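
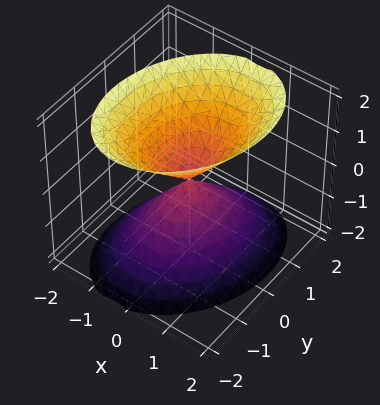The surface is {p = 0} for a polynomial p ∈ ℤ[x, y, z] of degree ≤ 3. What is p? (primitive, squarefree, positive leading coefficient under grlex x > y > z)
3*x^2 - x*y + 2*y^2 - 2*z^2

First, there are 2 components.
Then, degree: a generic line meets the surface in up to 2 points, so deg p = 2.
Then, observable constraints: one y-axis crossing is at y = 0; one z-axis crossing is at z = 0; one x-axis crossing is at x = 0.
Finally, together with the visible shape, these determine p as stated.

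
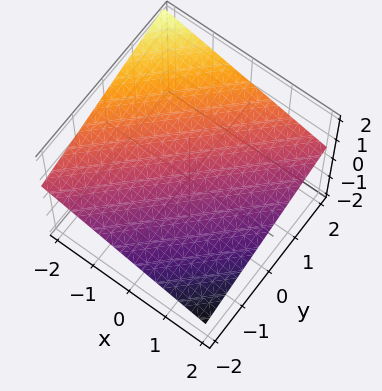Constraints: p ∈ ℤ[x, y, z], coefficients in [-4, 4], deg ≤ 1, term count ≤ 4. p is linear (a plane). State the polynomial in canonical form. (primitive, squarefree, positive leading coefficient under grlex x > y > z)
x - y + 3*z - 2

(a) The degree is 1 — the surface is flat (a plane).
(b) From the axis intercepts and sections: one y-axis crossing is at y = -2; it meets the x-axis at x = 2 (among the integer gridlines).
(c) The integer polynomial consistent with all of this is the stated p.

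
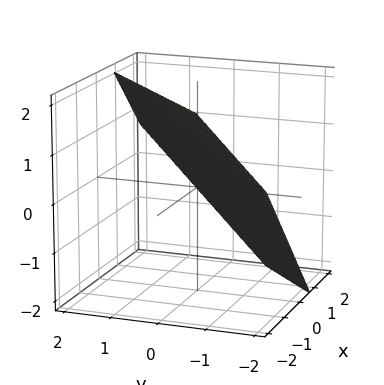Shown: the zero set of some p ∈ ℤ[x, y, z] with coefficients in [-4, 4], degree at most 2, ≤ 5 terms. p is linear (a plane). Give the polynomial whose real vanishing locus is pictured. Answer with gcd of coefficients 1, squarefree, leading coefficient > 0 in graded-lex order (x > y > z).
3*x - 3*y + 3*z - 2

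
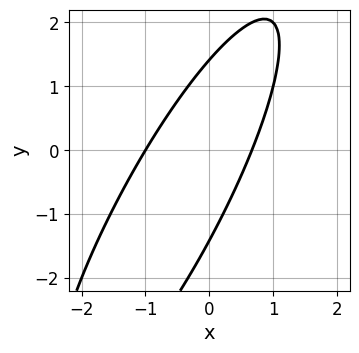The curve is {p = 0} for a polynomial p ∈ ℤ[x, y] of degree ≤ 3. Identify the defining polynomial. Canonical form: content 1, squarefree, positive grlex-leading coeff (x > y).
1. Degree: the shape is more complex than any degree-1 curve, so deg p = 2.
2. Reading off the gridlines: it meets the x-axis at x = -1 (among the integer gridlines).
3. Putting this together gives p.

3*x^2 - 3*x*y + y^2 + x - 2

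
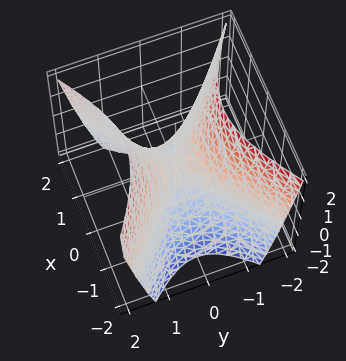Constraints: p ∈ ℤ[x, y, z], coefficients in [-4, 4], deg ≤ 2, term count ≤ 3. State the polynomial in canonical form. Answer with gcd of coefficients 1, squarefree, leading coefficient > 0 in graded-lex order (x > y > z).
(a) deg p = 2. A saddle surface; a quadric.
(b) Symmetries: it's symmetric under y → −y, forcing even powers of y; the x ↦ −x reflection is a symmetry, so x appears only in even powers.
(c) Against the integer gridlines: one x-axis crossing is at x = 0; one y-axis crossing is at y = 0; it meets the z-axis at z = 0 (among the integer gridlines).
(d) Putting this together gives p.

2*x^2 - 3*y^2 + 2*z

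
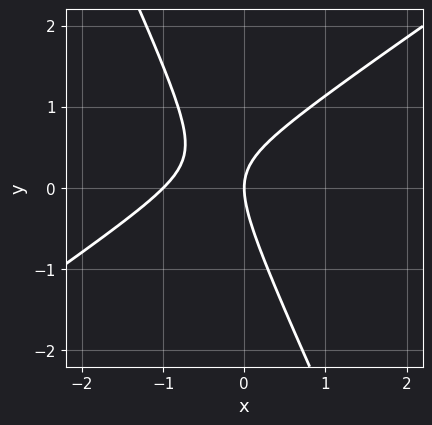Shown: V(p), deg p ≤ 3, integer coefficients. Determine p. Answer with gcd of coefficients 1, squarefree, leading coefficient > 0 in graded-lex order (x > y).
(a) Degree: a generic line meets the curve in up to 2 points, so deg p = 2.
(b) Reading off the gridlines: the x-axis gridline crossings are at x ∈ {-1, 0}; it crosses the y-axis at the gridline y = 0.
(c) These observations pin down the coefficients.

3*x^2 - 3*x*y - 2*y^2 + 3*x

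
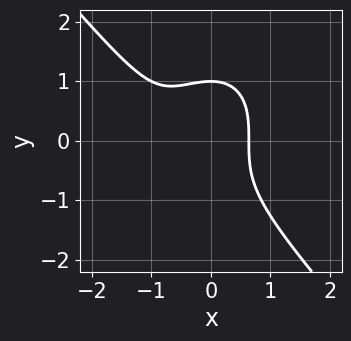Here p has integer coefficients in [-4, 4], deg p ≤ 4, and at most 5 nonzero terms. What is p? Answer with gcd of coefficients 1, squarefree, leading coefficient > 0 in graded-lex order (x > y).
3*x^3 + 2*y^3 + 3*x^2 - 2

(a) The degree is 3 — a generic line meets the curve in up to 3 points.
(b) Checking where it meets the axes: it crosses the y-axis at the gridline y = 1.
(c) Solving for integer coefficients yields p as stated.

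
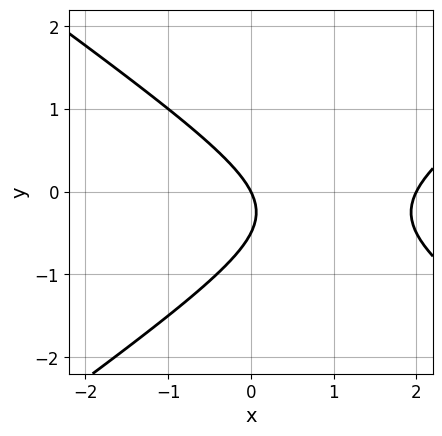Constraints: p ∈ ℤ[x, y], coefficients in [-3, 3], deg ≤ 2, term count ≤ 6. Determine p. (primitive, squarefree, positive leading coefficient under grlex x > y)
1. Degree: a generic line meets the curve in up to 2 points, so deg p = 2.
2. Reading off the gridlines: it meets the y-axis at y = 0 (among the integer gridlines); among the integer gridlines, it crosses the x-axis at x ∈ {0, 2}.
3. These observations pin down the coefficients.

x^2 - 2*y^2 - 2*x - y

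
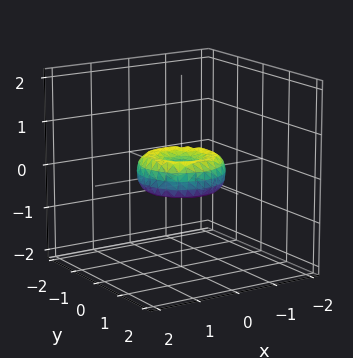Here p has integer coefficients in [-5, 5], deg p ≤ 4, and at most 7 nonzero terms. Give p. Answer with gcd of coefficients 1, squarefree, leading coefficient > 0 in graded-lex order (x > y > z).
2*x^4 + 4*x^2*y^2 + 2*y^4 - 2*x^2 - 2*y^2 + 3*z^2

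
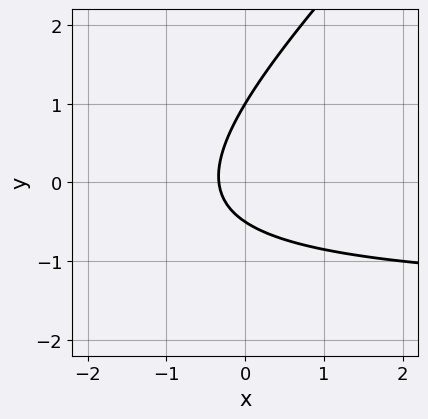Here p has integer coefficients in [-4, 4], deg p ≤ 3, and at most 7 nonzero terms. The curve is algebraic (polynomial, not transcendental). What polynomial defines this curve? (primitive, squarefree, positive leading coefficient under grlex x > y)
2*x*y - 2*y^2 + 3*x + y + 1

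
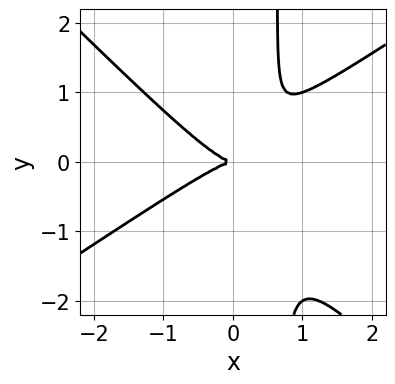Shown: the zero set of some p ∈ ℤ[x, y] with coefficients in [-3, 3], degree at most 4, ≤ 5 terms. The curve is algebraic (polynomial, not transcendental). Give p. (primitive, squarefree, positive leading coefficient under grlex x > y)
(a) deg p = 3. No degree-2 curve has this shape.
(b) From the axis intercepts and sections: it meets the y-axis at y = 0 (among the integer gridlines); it meets the x-axis at x = 0 (among the integer gridlines).
(c) Putting this together gives p.

2*x^3 - x^2*y - 3*x*y^2 + 2*y^2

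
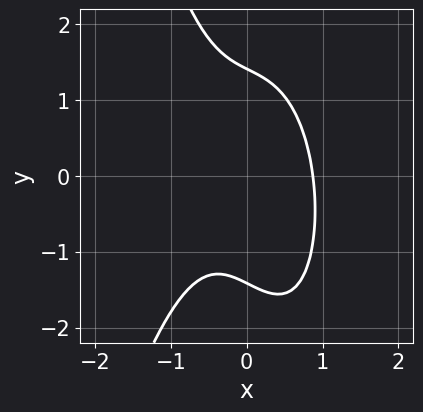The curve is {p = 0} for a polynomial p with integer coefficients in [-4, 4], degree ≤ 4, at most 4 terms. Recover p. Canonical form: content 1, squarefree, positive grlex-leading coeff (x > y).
3*x^3 + x*y + y^2 - 2

(a) Degree: the shape is more complex than any degree-2 curve, so deg p = 3.
(b) The integer polynomial consistent with all of this is the stated p.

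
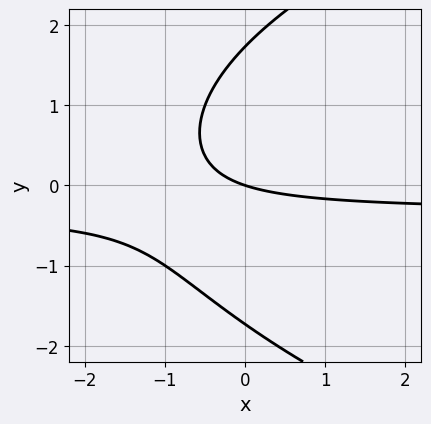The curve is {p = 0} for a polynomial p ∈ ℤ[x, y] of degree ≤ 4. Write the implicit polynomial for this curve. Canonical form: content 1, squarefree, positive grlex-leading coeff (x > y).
1. The degree is 3 — a generic line meets the curve in up to 3 points.
2. Observable constraints: it meets the y-axis at y = 0 (among the integer gridlines); one x-axis crossing is at x = 0.
3. Matching integer coefficients to the picture gives p.

y^3 - 3*x*y - x - 3*y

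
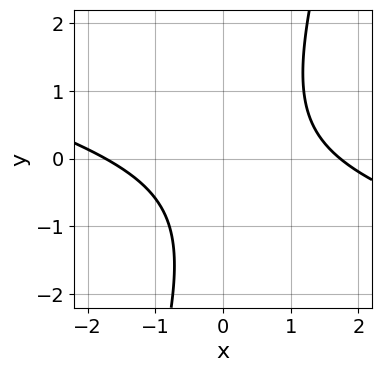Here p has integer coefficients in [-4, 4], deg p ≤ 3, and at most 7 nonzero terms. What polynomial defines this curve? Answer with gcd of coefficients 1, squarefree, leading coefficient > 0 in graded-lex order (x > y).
Degree: a generic line meets the curve in up to 2 points, so deg p = 2.
Reading off the gridlines: no y-intercept at any integer in the box.
Matching integer coefficients to the picture gives p.

x^2 + 3*x*y - y^2 - y - 3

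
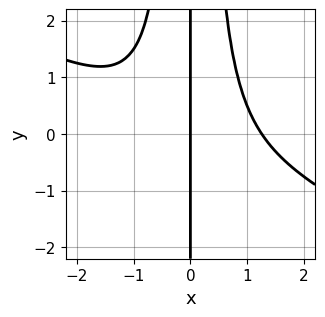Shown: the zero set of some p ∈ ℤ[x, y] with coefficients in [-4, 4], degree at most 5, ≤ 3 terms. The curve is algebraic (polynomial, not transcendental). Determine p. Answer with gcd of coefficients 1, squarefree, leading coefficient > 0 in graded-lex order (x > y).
x^4 + 2*x^3*y - 2*x

First, the degree is 4 — a generic line meets the curve in up to 4 points.
Then, against the integer gridlines: every point of the y-axis in the box is on the curve; it crosses the x-axis at the gridline x = 0.
Finally, matching integer coefficients to the picture gives p.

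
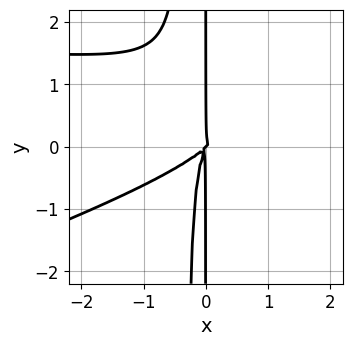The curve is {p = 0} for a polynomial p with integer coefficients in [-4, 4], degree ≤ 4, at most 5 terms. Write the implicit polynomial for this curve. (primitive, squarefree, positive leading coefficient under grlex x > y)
x^3*y - 3*x^2*y^2 - 2*x^3 + 3*x^2*y - x*y^2

First, the degree is 4 — the shape is more complex than any degree-3 curve.
Next, from the axis intercepts and sections: the visible y-axis segment lies entirely on the curve; it meets the x-axis at x = 0 (among the integer gridlines).
Finally, solving for integer coefficients yields p as stated.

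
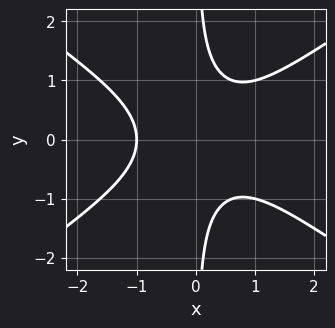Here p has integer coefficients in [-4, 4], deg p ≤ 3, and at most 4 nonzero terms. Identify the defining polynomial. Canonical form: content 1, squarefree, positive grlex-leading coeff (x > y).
x^3 - 2*x*y^2 + 1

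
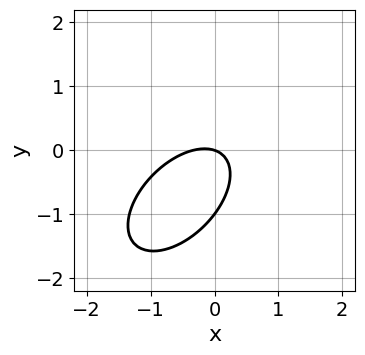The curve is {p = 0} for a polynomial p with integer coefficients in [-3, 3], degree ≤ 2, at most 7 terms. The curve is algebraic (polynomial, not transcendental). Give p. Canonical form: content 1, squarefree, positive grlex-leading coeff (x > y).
3*x^2 - 3*x*y + 3*y^2 + x + 3*y

First, degree: a generic line meets the curve in up to 2 points, so deg p = 2.
Then, observable constraints: among the integer gridlines, it crosses the y-axis at y ∈ {-1, 0}; one x-axis crossing is at x = 0.
Finally, matching integer coefficients to the picture gives p.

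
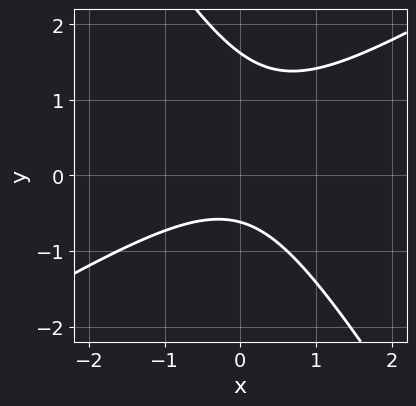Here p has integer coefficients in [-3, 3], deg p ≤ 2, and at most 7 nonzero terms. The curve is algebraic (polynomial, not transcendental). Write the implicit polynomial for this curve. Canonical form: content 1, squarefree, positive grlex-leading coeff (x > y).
1. The degree is 2 — the shape is more complex than any degree-1 curve.
2. Observable constraints: the curve avoids every integer x-axis point in the box.
3. Assembling these constraints gives the stated polynomial.

x^2 - x*y - y^2 + y + 1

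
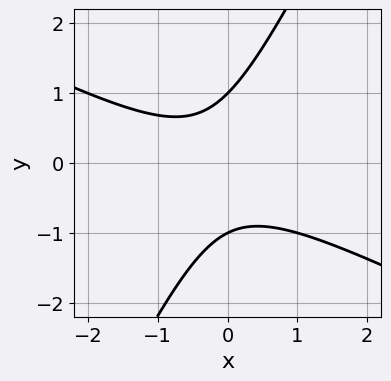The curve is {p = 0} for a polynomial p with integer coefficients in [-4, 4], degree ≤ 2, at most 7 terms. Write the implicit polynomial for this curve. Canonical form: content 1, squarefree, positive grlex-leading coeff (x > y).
1. deg p = 2.
2. From the axis intercepts and sections: the y-axis gridline crossings are at y ∈ {-1, 1}; it misses every integer gridline on the x-axis.
3. The integer polynomial consistent with all of this is the stated p.

2*x^2 + 3*x*y - 2*y^2 + x + 2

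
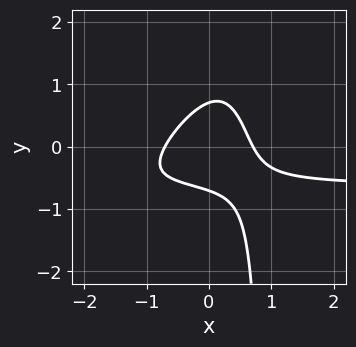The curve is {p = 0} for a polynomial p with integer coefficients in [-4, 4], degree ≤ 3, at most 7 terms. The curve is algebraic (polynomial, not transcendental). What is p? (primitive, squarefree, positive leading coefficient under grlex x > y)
1. The degree is 3 — no degree-2 curve has this shape.
2. Matching integer coefficients to the picture gives p.

3*x^2*y - 2*x*y^2 + 2*x^2 + 2*y^2 - 1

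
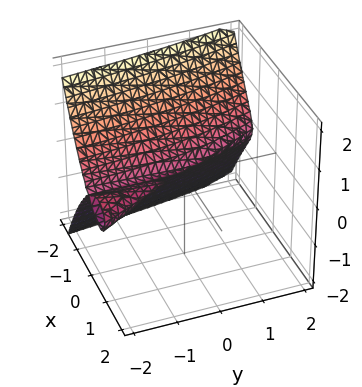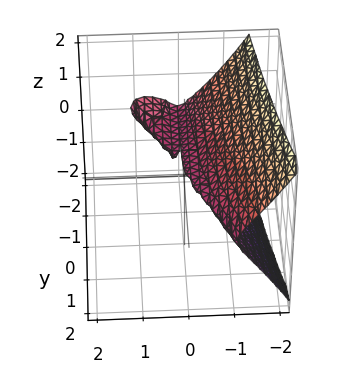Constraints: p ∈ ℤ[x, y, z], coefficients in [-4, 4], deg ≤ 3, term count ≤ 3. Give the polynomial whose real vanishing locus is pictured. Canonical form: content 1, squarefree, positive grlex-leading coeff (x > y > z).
The picture has 2 separate pieces.
Degree: a generic line meets the surface in up to 3 points, so deg p = 3.
Observable constraints: it meets the x-axis at x = 0 (among the integer gridlines); it crosses the z-axis at the gridline z = 0.
Matching integer coefficients to the picture gives p.

2*x^3 + x^2*y + 3*z^2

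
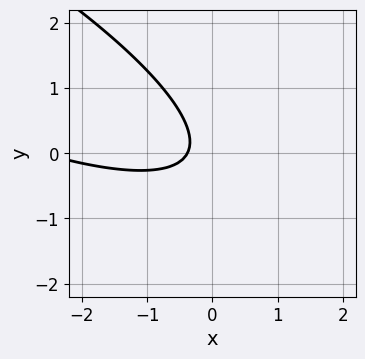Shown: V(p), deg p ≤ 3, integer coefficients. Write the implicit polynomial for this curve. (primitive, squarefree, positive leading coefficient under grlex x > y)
Degree: no degree-1 curve has this shape, so deg p = 2.
From the axis intercepts and sections: it misses every integer gridline on the y-axis.
These observations pin down the coefficients.

x^2 + 3*x*y + 3*y^2 + 3*x + 1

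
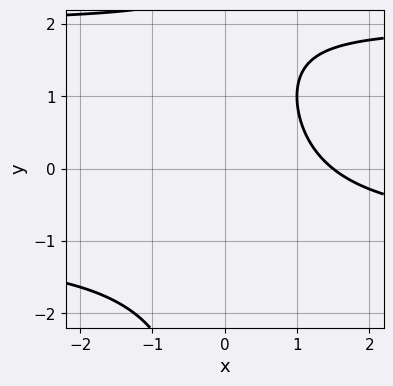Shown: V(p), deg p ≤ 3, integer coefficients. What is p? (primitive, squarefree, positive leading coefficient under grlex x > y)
1. deg p = 3.
2. From the visible intercepts: it misses every integer gridline on the y-axis.
3. Assembling these constraints gives the stated polynomial.

x*y^2 - x*y - 2*x - y + 3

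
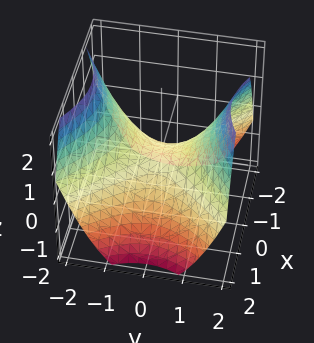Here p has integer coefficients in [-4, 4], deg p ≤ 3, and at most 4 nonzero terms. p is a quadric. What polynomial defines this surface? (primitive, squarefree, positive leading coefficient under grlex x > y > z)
2*x^2 - 2*y^2 + 3*z

1. The degree is 2 — a saddle surface; a quadric.
2. Symmetries: the y ↦ −y reflection is a symmetry, so y appears only in even powers; the x ↦ −x reflection is a symmetry, so x appears only in even powers.
3. Checking where it meets the axes: it meets the y-axis at y = 0 (among the integer gridlines); one x-axis crossing is at x = 0; it crosses the z-axis at the gridline z = 0.
4. Matching integer coefficients to the picture gives p.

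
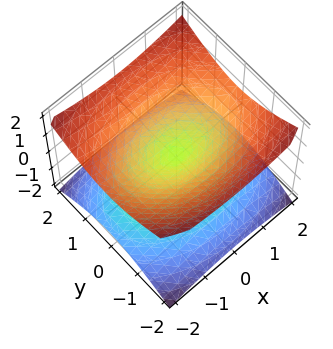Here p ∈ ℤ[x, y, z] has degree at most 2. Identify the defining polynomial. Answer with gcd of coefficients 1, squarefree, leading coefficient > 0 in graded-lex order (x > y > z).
deg p = 2. Two nappes meeting at a single point; a quadric.
Symmetries: the y ↦ −y reflection is a symmetry, so y appears only in even powers; the x ↦ −x reflection is a symmetry, so x appears only in even powers; the z ↦ −z reflection is a symmetry, so z appears only in even powers.
Against the integer gridlines: one x-axis crossing is at x = 0; one z-axis crossing is at z = 0; it crosses the y-axis at the gridline y = 0.
Fitting integer coefficients to these (and the overall shape) gives p.

x^2 + 2*y^2 - 3*z^2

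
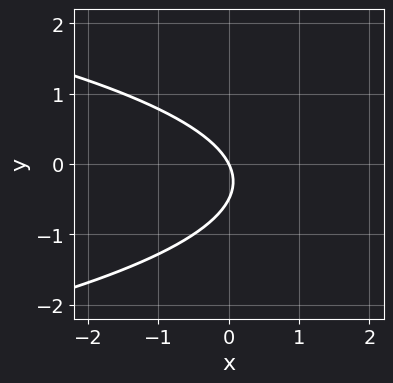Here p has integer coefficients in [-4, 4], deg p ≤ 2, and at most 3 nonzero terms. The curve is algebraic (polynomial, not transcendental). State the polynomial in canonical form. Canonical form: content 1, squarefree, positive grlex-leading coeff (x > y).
(a) deg p = 2.
(b) Checking where it meets the axes: it crosses the y-axis at the gridline y = 0; it crosses the x-axis at the gridline x = 0.
(c) Putting this together gives p.

2*y^2 + 2*x + y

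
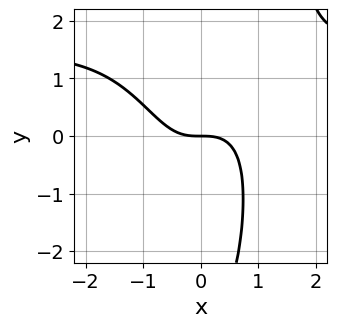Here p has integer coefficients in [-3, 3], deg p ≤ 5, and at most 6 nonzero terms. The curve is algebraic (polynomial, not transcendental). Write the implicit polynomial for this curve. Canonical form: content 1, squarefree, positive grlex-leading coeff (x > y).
2*x^3*y - 3*x^3 - y^2 - 3*y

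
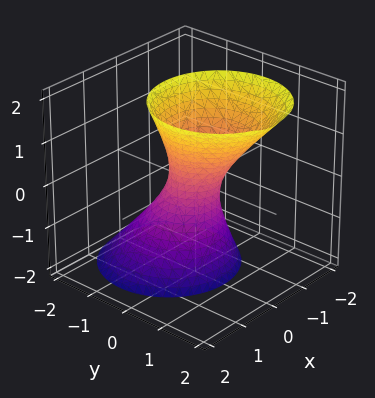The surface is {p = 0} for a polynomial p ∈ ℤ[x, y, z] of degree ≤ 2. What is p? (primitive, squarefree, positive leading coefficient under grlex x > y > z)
3*x^2 + 3*y^2 - 2*y*z - z^2 - 1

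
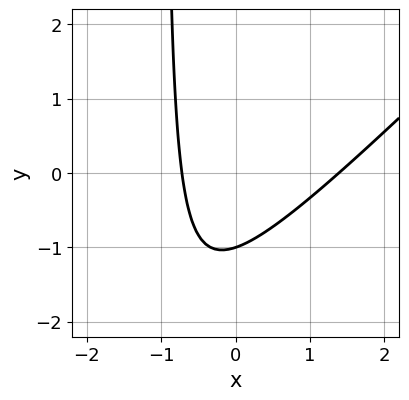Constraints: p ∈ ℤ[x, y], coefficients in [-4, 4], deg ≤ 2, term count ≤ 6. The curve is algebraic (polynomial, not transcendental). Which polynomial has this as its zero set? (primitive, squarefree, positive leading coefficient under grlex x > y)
3*x^2 - 3*x*y - 2*x - 3*y - 3

First, degree: the shape is more complex than any degree-1 curve, so deg p = 2.
Next, against the integer gridlines: it meets the y-axis at y = -1 (among the integer gridlines).
Finally, together with the visible shape, these determine p as stated.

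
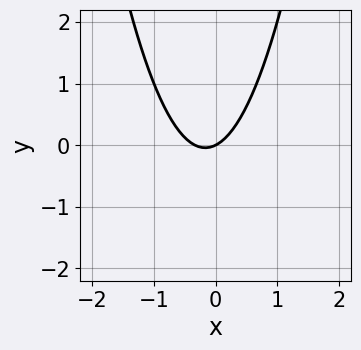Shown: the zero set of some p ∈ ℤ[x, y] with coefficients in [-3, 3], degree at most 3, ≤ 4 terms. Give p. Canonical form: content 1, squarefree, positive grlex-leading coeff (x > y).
1. Degree: a generic line meets the curve in up to 2 points, so deg p = 2.
2. From the axis intercepts and sections: it meets the x-axis at x = 0 (among the integer gridlines); one y-axis crossing is at y = 0.
3. Solving for integer coefficients yields p as stated.

3*x^2 + x - 2*y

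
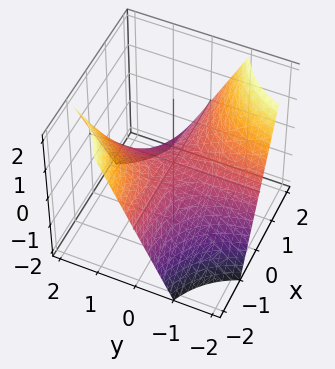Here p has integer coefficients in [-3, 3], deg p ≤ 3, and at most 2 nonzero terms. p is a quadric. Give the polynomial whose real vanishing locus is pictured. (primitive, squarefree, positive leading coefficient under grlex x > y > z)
First, degree: a hyperbolic paraboloid; a quadric, so deg p = 2.
Next, reading off the gridlines: the visible x-axis segment lies entirely on the surface; it meets the z-axis at z = 0 (among the integer gridlines); every point of the y-axis in the box is on the surface.
Finally, fitting integer coefficients to these (and the overall shape) gives p.

x*y + z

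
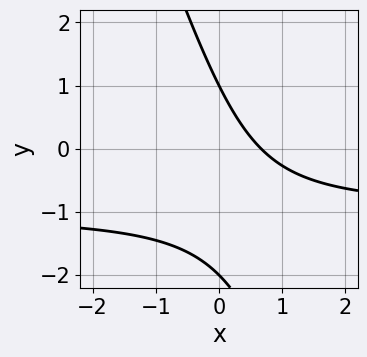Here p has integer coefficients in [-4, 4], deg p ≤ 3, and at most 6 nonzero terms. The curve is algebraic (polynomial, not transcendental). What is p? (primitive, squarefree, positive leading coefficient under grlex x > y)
3*x*y + y^2 + 3*x + y - 2

First, degree: no degree-1 curve has this shape, so deg p = 2.
Next, from the axis intercepts and sections: the y-axis gridline crossings are at y ∈ {-2, 1}.
Finally, solving for integer coefficients yields p as stated.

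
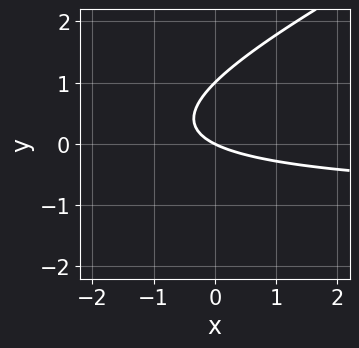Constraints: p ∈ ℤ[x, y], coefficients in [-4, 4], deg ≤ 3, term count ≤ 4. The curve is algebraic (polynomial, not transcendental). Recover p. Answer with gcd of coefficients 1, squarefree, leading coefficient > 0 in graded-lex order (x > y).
(a) Degree: no degree-1 curve has this shape, so deg p = 2.
(b) From the axis intercepts and sections: the y-axis gridline crossings are at y ∈ {0, 1}; one x-axis crossing is at x = 0.
(c) Matching integer coefficients to the picture gives p.

x*y - 2*y^2 + x + 2*y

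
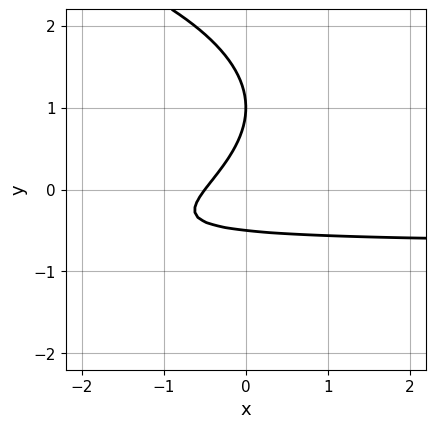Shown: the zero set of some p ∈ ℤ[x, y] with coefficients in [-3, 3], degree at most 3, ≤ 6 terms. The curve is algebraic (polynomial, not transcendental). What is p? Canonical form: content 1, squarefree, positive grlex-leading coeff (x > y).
2*y^3 + 3*x*y - 3*y^2 + 2*x + 1

(a) The degree is 3 — no degree-2 curve has this shape.
(b) Against the integer gridlines: one y-axis crossing is at y = 1.
(c) Solving for integer coefficients yields p as stated.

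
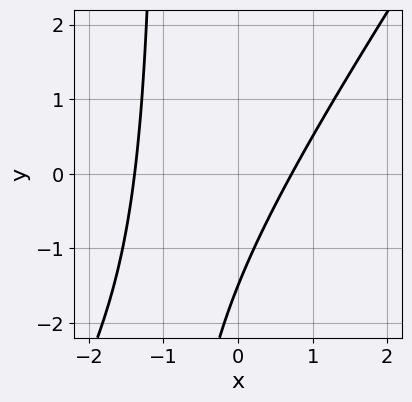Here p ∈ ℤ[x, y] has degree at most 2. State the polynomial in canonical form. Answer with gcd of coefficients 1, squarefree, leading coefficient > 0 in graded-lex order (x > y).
3*x^2 - 2*x*y + 2*x - 2*y - 3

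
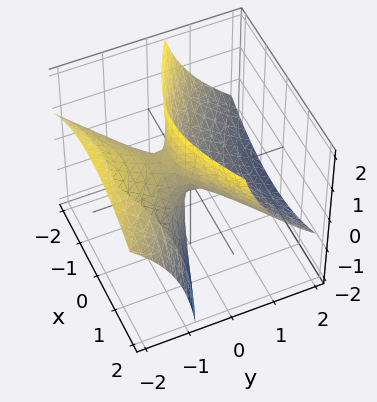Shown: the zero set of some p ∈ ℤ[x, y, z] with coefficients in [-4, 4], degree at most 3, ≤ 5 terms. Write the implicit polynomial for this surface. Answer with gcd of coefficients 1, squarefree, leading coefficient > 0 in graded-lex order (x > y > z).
x^2 - 2*y^2 - 3*y*z - z

(a) The degree is 2 — no degree-1 surface has this shape.
(b) Checking where it meets the axes: it meets the z-axis at z = 0 (among the integer gridlines); it meets the x-axis at x = 0 (among the integer gridlines); it meets the y-axis at y = 0 (among the integer gridlines).
(c) Putting this together gives p.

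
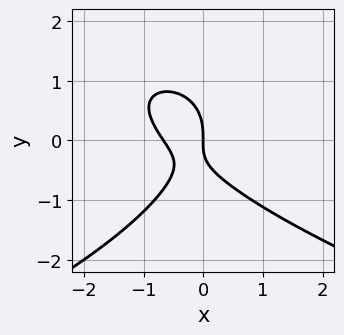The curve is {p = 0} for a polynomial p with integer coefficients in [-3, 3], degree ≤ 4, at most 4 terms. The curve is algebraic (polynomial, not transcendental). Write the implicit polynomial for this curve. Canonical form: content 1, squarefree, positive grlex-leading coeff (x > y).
2*y^3 + 3*x^2 + 2*x*y + 2*x

1. deg p = 3. The shape is more complex than any degree-2 curve.
2. Against the integer gridlines: it meets the x-axis at x = 0 (among the integer gridlines); one y-axis crossing is at y = 0.
3. These observations pin down the coefficients.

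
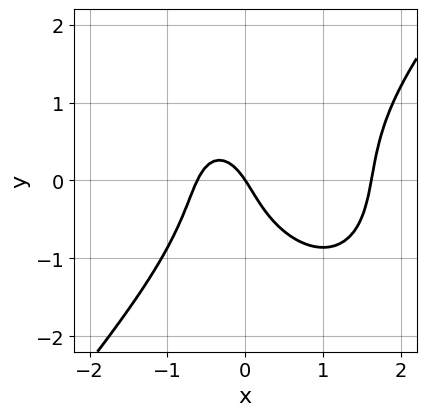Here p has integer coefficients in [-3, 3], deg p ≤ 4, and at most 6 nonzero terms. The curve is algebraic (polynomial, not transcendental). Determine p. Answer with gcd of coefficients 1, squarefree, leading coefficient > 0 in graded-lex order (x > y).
3*x^3 - 2*y^3 - 3*x^2 - 3*x - 2*y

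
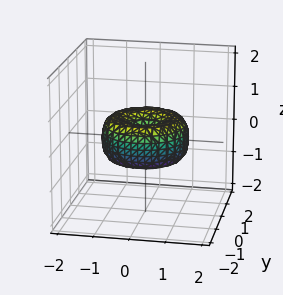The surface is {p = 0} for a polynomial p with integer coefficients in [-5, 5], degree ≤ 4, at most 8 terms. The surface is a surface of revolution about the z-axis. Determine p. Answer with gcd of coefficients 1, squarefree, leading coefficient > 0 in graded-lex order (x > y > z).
First, deg p = 4. The shape is more complex than any degree-3 surface.
Next, symmetries: rotational symmetry about the z-axis ⇒ p depends on x, y only through x² + y².
Next, against the integer gridlines: one y-axis crossing is at y = 0; a circular section at z = 0 has radius between 1 and 2.
Finally, assembling these constraints gives the stated polynomial.

2*x^4 + 4*x^2*y^2 + 2*y^4 - 3*x^2 - 3*y^2 + 3*z^2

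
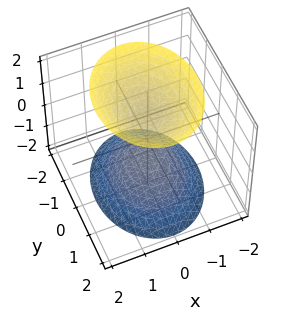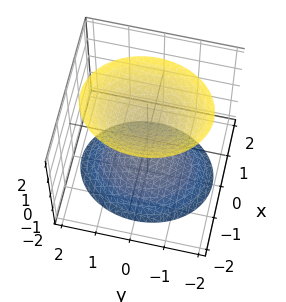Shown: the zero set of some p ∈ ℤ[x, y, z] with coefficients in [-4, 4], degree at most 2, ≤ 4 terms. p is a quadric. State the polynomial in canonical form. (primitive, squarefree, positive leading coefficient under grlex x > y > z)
3*x^2 + 2*y^2 - 2*z^2 + 2

1. I count 2 distinct pieces. They look like related sheets of one shape, so recover p as a whole.
2. deg p = 2. Two sheets facing apart; a quadric.
3. Symmetries: the y ↦ −y reflection is a symmetry, so y appears only in even powers; mirror symmetry z ↦ −z ⇒ only even powers of z; it's symmetric under x → −x, forcing even powers of x.
4. Against the integer gridlines: it misses every integer gridline on the y-axis; no x-intercept at any integer in the box; among the integer gridlines, it crosses the z-axis at z ∈ {-1, 1}.
5. Matching integer coefficients to the picture gives p.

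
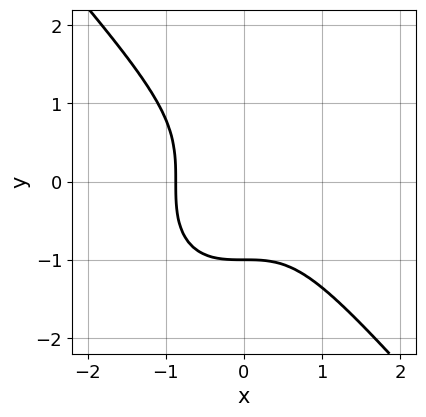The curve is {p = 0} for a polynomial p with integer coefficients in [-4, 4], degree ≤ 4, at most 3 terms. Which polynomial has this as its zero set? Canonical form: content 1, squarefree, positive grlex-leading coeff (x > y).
3*x^3 + 2*y^3 + 2

First, degree: no degree-2 curve has this shape, so deg p = 3.
Next, from the axis intercepts and sections: it crosses the y-axis at the gridline y = -1.
Finally, together with the visible shape, these determine p as stated.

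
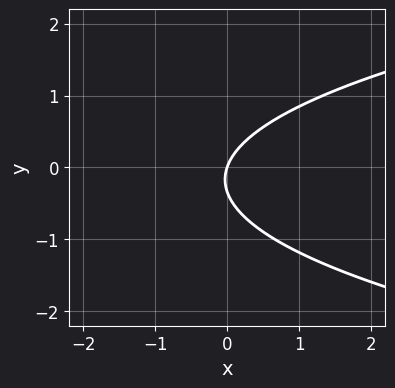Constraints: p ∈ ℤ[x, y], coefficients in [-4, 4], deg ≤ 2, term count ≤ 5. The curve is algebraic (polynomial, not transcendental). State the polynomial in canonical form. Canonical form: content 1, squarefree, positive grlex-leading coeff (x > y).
First, degree: no degree-1 curve has this shape, so deg p = 2.
Then, reading off the gridlines: one y-axis crossing is at y = 0; it crosses the x-axis at the gridline x = 0.
Finally, matching integer coefficients to the picture gives p.

3*y^2 - 3*x + y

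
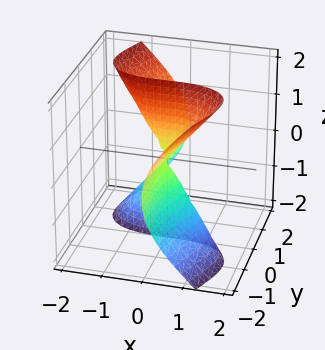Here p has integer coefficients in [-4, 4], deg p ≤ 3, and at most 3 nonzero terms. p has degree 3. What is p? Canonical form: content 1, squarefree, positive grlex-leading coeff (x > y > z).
x^3 + 3*x*y^2 + 2*y*z^2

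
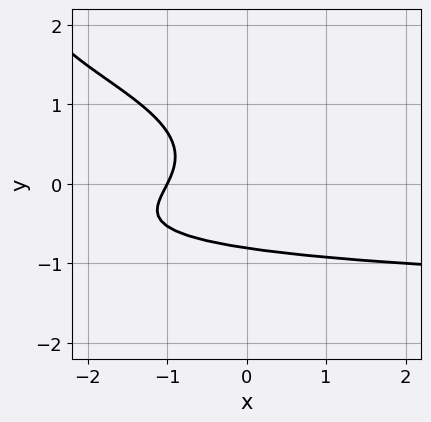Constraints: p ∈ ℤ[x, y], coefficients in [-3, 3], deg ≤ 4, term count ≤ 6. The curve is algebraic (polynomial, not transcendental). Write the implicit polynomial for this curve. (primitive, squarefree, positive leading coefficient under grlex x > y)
deg p = 4.
Observable constraints: one x-axis crossing is at x = -1.
Assembling these constraints gives the stated polynomial.

y^4 - 3*y^3 - x*y - 2*x - 2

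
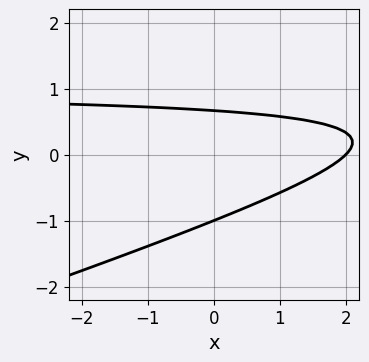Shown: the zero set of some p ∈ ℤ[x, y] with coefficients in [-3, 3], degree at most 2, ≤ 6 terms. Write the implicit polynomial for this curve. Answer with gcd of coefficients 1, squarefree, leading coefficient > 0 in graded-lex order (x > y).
x*y - 3*y^2 - x - y + 2

(a) The degree is 2 — no degree-1 curve has this shape.
(b) Reading off the gridlines: one y-axis crossing is at y = -1; it meets the x-axis at x = 2 (among the integer gridlines).
(c) Matching integer coefficients to the picture gives p.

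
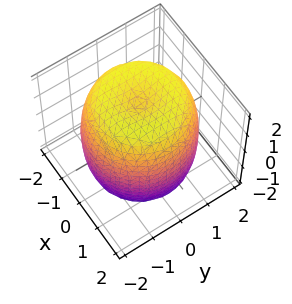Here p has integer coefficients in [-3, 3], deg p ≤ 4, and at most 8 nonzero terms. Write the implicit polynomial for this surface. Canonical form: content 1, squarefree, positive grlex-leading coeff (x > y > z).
1. Degree: a generic line meets the surface in up to 4 points, so deg p = 4.
2. Symmetries: rotational symmetry about the z-axis ⇒ p depends on x, y only through x² + y².
3. Checking where it meets the axes: a circular section at z = 2 has radius exactly 1.
4. Fitting integer coefficients to these (and the overall shape) gives p.

x^4 + 2*x^2*y^2 + y^4 - 2*x^2 - 2*y^2 + z^2 - 3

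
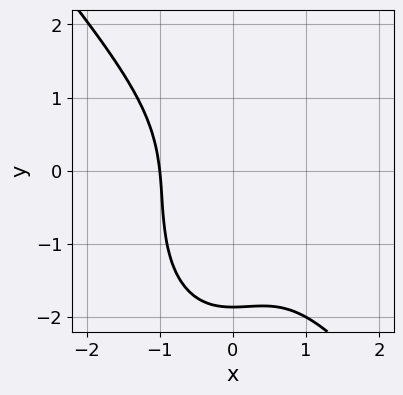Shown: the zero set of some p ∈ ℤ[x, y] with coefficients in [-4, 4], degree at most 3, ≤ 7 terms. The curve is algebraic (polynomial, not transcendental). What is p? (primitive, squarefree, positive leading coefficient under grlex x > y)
1. deg p = 3. No degree-2 curve has this shape.
2. From the axis intercepts and sections: one x-axis crossing is at x = -1.
3. Matching integer coefficients to the picture gives p.

3*x^3 + x^2*y + y^3 + y^2 + 3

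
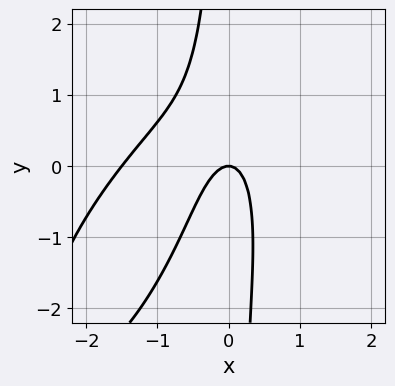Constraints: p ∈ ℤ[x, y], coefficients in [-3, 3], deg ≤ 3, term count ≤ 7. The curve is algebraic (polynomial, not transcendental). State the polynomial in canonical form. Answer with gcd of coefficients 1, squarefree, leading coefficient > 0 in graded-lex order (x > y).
2*x^3 - 2*x^2*y + x*y^2 + 3*x^2 + y

1. deg p = 3.
2. Checking where it meets the axes: it crosses the y-axis at the gridline y = 0; it meets the x-axis at x = 0 (among the integer gridlines).
3. Assembling these constraints gives the stated polynomial.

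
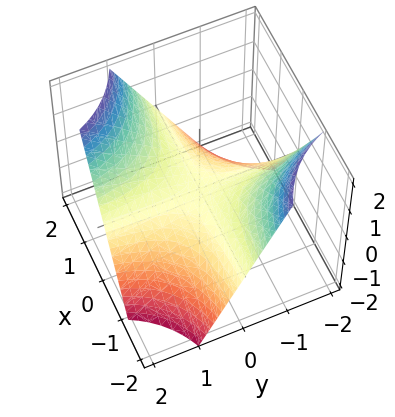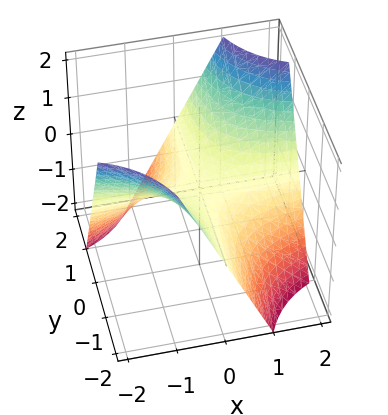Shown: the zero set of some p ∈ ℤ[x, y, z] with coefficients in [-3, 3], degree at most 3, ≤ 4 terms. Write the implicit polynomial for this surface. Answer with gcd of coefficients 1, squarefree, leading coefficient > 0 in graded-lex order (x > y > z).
x*y - z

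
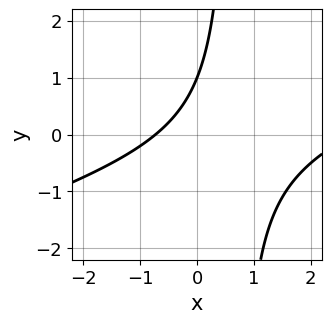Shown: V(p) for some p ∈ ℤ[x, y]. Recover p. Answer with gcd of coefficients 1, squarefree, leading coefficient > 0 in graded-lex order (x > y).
First, the degree is 2 — the shape is more complex than any degree-1 curve.
Next, reading off the gridlines: it crosses the y-axis at the gridline y = 1.
Finally, together with the visible shape, these determine p as stated.

x^2 - 3*x*y - 2*x + 2*y - 2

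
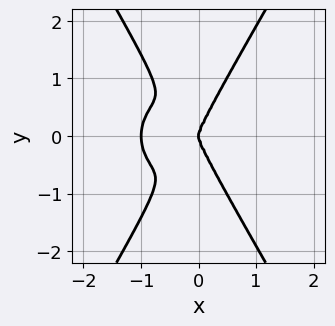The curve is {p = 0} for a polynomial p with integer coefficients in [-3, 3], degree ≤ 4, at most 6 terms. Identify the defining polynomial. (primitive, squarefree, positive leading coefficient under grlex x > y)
3*x^4 + 2*x^2*y^2 - y^4 + 3*x^3

(a) deg p = 4.
(b) Symmetries: it's symmetric under y → −y, forcing even powers of y.
(c) Against the integer gridlines: it crosses the y-axis at the gridline y = 0; the x-axis gridline crossings are at x ∈ {-1, 0}.
(d) Putting this together gives p.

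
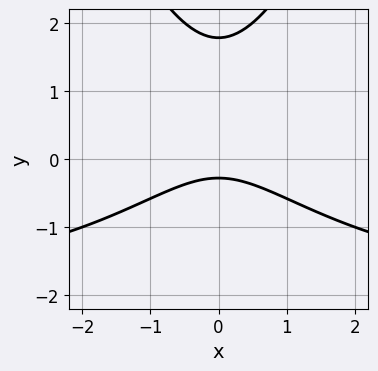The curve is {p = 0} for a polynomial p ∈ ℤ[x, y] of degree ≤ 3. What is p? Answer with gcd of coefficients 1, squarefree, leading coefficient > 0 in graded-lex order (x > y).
(a) The degree is 3 — the shape is more complex than any degree-2 curve.
(b) Symmetries: the x ↦ −x reflection is a symmetry, so x appears only in even powers.
(c) Observable constraints: no x-intercept at any integer in the box.
(d) Putting this together gives p.

x^2*y + 2*x^2 - 2*y^2 + 3*y + 1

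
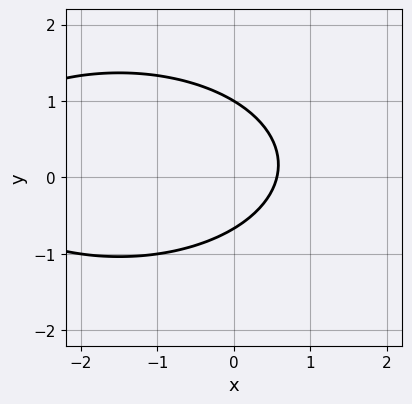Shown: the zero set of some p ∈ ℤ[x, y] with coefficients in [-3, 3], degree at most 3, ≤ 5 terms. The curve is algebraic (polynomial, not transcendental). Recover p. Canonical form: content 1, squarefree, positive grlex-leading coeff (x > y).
1. Degree: the shape is more complex than any degree-1 curve, so deg p = 2.
2. From the visible intercepts: one y-axis crossing is at y = 1.
3. Solving for integer coefficients yields p as stated.

x^2 + 3*y^2 + 3*x - y - 2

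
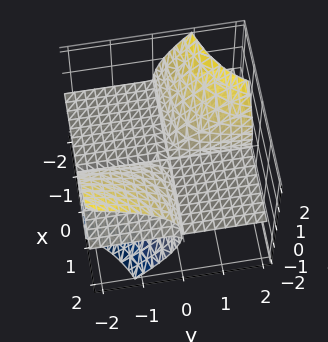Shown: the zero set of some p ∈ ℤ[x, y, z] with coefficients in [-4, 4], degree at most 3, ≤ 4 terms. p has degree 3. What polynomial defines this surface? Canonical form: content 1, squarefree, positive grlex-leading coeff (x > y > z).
First, there are 2 components.
Next, the degree is 3 — no degree-2 surface has this shape.
Next, checking where it meets the axes: the visible y-axis segment lies entirely on the surface; one z-axis crossing is at z = 0; every point of the x-axis in the box is on the surface.
Finally, the integer polynomial consistent with all of this is the stated p.

3*x*y*z - y*z^2 + 2*z^3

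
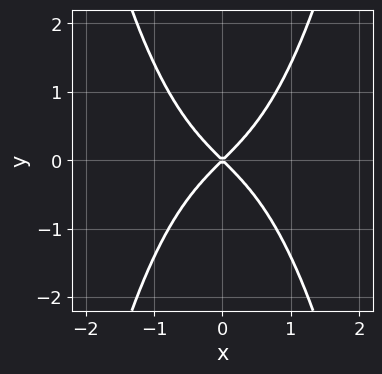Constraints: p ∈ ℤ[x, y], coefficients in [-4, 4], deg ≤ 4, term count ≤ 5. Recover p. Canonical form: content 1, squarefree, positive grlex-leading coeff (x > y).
x^4 + x^2 - y^2

(a) The degree is 4 — no degree-3 curve has this shape.
(b) Symmetries: mirror symmetry x ↦ −x ⇒ only even powers of x; mirror symmetry y ↦ −y ⇒ only even powers of y.
(c) Reading off the gridlines: it meets the y-axis at y = 0 (among the integer gridlines); it meets the x-axis at x = 0 (among the integer gridlines).
(d) Matching integer coefficients to the picture gives p.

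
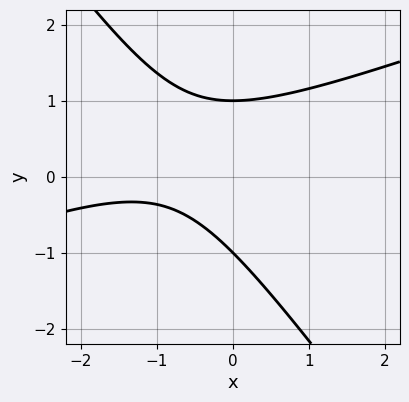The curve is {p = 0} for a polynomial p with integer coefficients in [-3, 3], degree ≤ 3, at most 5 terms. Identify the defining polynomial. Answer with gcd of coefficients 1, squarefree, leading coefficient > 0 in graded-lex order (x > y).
First, deg p = 2. No degree-1 curve has this shape.
Then, reading off the gridlines: among the integer gridlines, it crosses the y-axis at y ∈ {-1, 1}; no x-intercept at any integer in the box.
Finally, these observations pin down the coefficients.

x^2 - 2*x*y - 2*y^2 + 2*x + 2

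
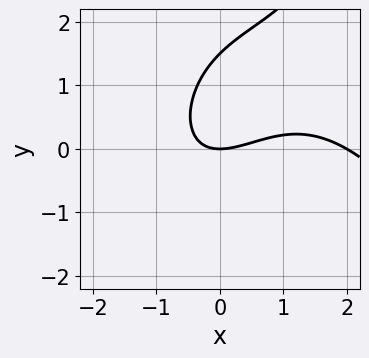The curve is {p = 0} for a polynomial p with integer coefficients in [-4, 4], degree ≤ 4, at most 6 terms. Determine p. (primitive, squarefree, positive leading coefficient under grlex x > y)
First, degree: a generic line meets the curve in up to 3 points, so deg p = 3.
Next, from the visible intercepts: among the integer gridlines, it crosses the x-axis at x ∈ {0, 2}; it crosses the y-axis at the gridline y = 0.
Finally, solving for integer coefficients yields p as stated.

x^3 - 2*x^2 + 2*x*y - 2*y^2 + 3*y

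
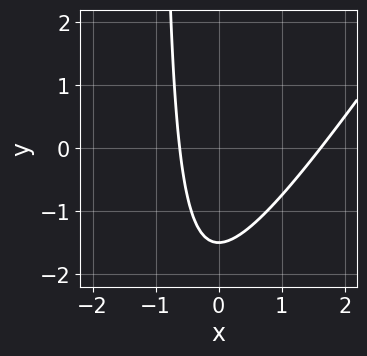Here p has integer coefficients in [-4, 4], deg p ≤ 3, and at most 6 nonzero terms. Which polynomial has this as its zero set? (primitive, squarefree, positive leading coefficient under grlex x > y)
1. Degree: a generic line meets the curve in up to 2 points, so deg p = 2.
2. Matching integer coefficients to the picture gives p.

3*x^2 - 2*x*y - 3*x - 2*y - 3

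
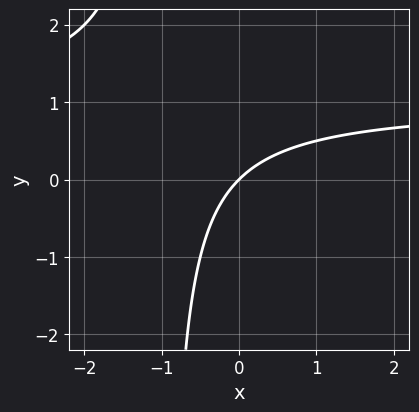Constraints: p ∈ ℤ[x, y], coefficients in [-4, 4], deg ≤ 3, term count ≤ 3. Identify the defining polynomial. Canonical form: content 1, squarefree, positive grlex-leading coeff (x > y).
(a) Degree: no degree-1 curve has this shape, so deg p = 2.
(b) From the axis intercepts and sections: it crosses the x-axis at the gridline x = 0; it crosses the y-axis at the gridline y = 0.
(c) Putting this together gives p.

x*y - x + y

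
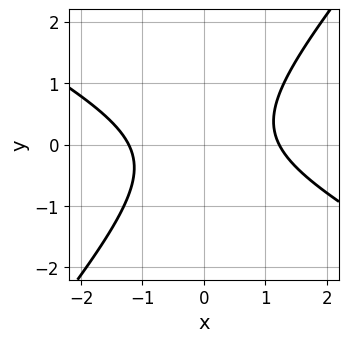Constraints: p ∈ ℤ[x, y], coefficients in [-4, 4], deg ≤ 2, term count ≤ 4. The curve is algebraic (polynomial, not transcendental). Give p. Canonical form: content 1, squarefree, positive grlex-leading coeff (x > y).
First, degree: no degree-1 curve has this shape, so deg p = 2.
Then, observable constraints: the curve avoids every integer y-axis point in the box.
Finally, fitting integer coefficients to these (and the overall shape) gives p.

2*x^2 + 2*x*y - 3*y^2 - 3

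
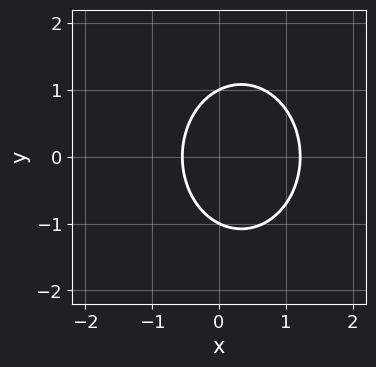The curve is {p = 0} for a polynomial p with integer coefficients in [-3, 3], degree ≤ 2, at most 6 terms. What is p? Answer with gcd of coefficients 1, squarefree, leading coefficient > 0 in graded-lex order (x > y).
(a) deg p = 2. The shape is more complex than any degree-1 curve.
(b) Symmetries: mirror symmetry y ↦ −y ⇒ only even powers of y.
(c) Checking where it meets the axes: the y-axis gridline crossings are at y ∈ {-1, 1}.
(d) Together with the visible shape, these determine p as stated.

3*x^2 + 2*y^2 - 2*x - 2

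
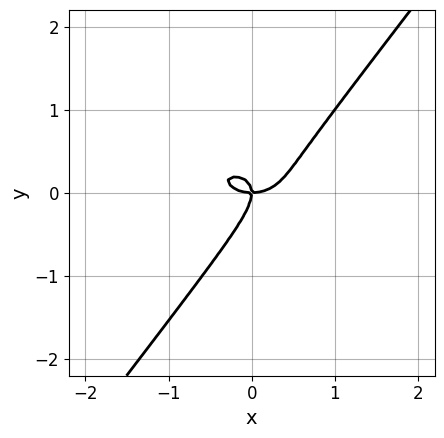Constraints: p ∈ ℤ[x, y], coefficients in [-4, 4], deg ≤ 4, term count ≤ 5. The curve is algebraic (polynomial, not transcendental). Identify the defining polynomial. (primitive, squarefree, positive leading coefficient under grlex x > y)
(a) Degree: no degree-2 curve has this shape, so deg p = 3.
(b) From the visible intercepts: it crosses the x-axis at the gridline x = 0; one y-axis crossing is at y = 0.
(c) Solving for integer coefficients yields p as stated.

x^3 + 2*x*y^2 - 2*y^3 - x*y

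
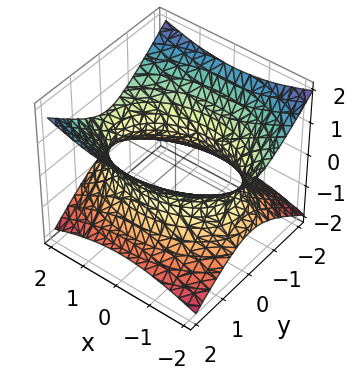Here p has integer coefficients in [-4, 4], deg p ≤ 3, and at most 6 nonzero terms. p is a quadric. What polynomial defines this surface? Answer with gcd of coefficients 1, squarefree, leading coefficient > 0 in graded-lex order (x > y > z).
x^2 + 2*y^2 - 3*z^2 - 3

1. deg p = 2. An hourglass — one-sheet hyperboloid; a quadric.
2. Symmetries: mirror symmetry x ↦ −x ⇒ only even powers of x; the z ↦ −z reflection is a symmetry, so z appears only in even powers; the y ↦ −y reflection is a symmetry, so y appears only in even powers.
3. Reading off the gridlines: the surface avoids every integer z-axis point in the box.
4. Fitting integer coefficients to these (and the overall shape) gives p.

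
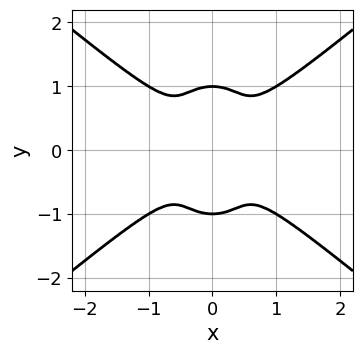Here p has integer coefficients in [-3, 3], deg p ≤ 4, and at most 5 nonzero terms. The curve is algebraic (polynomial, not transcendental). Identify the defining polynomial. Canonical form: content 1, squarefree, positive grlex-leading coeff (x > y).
3*x^4 - 3*x^2*y^2 - 2*y^4 + 2*y^2

deg p = 4.
Symmetries: it's symmetric under y → −y, forcing even powers of y; the x ↦ −x reflection is a symmetry, so x appears only in even powers.
From the axis intercepts and sections: among the integer gridlines, it crosses the y-axis at y ∈ {-1, 1}.
Assembling these constraints gives the stated polynomial.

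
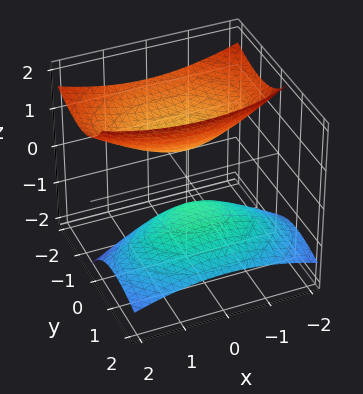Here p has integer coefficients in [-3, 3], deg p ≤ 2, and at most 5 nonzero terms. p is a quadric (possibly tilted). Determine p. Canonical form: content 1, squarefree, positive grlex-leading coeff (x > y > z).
I count 2 distinct pieces. They look like related sheets of one shape, so recover p as a whole.
deg p = 2. A generic line meets the surface in up to 2 points.
Observable constraints: it misses every integer gridline on the x-axis; no y-intercept at any integer in the box.
Solving for integer coefficients yields p as stated.

x^2 + 2*y^2 + 3*y*z - 2*z^2 + 1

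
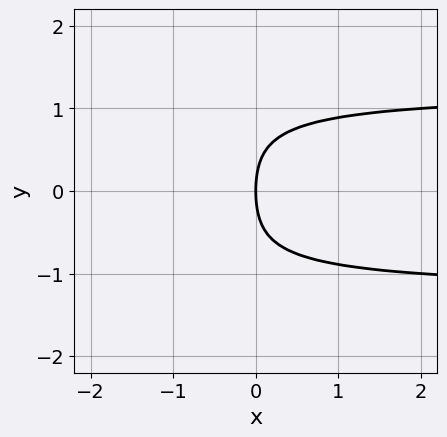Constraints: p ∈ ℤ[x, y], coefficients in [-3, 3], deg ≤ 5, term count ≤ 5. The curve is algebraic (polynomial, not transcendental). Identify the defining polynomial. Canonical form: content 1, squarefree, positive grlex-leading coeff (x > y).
First, deg p = 4. No degree-3 curve has this shape.
Then, symmetries: mirror symmetry y ↦ −y ⇒ only even powers of y.
Then, from the visible intercepts: it crosses the x-axis at the gridline x = 0; it crosses the y-axis at the gridline y = 0.
Finally, solving for integer coefficients yields p as stated.

y^4 + 2*x*y^2 + y^2 - 3*x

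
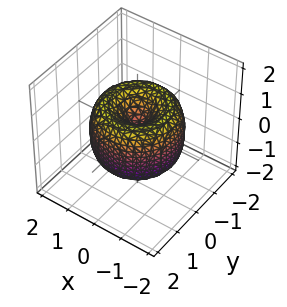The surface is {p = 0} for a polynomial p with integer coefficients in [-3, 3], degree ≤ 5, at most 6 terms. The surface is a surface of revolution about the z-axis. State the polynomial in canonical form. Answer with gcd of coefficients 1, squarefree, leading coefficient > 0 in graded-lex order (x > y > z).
deg p = 4. No degree-3 surface has this shape.
Symmetry: the z-axis is an axis of rotation, so x and y enter only as x² + y².
From the visible intercepts: a circular section at z = -1 has radius exactly 1; one z-axis crossing is at z = 0; it crosses the y-axis at the gridline y = 0; it crosses the x-axis at the gridline x = 0.
Together with the visible shape, these determine p as stated.

x^4 + 2*x^2*y^2 + y^4 - 2*x^2 - 2*y^2 + z^2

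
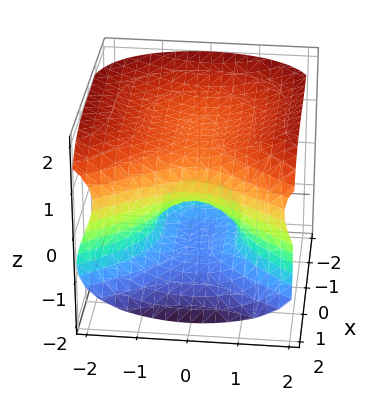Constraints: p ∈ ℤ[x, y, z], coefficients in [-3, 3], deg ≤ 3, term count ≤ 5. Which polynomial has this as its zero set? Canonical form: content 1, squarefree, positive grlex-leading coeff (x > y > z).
1. deg p = 3. The shape is more complex than any degree-2 surface.
2. From the visible intercepts: it meets the x-axis at x = 0 (among the integer gridlines); it crosses the z-axis at the gridline z = 0; one y-axis crossing is at y = 0.
3. Putting this together gives p.

x^3 + 2*z^3 - 2*y^2 - 3*z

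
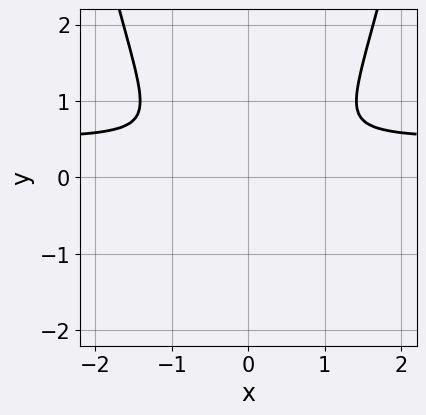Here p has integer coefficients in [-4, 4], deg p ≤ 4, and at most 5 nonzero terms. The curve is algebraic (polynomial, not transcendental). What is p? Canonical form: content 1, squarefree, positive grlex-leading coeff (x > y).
1. deg p = 3.
2. Symmetries: mirror symmetry x ↦ −x ⇒ only even powers of x.
3. Together with the visible shape, these determine p as stated.

2*x^2*y - x^2 - 2*y^2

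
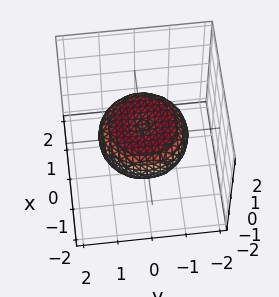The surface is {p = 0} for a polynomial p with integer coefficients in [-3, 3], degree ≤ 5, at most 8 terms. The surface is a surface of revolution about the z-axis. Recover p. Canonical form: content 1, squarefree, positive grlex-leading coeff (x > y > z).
x^4 + 2*x^2*y^2 + y^4 - x^2 - y^2 + 3*z^2 - 1

(a) The degree is 4 — the shape is more complex than any degree-3 surface.
(b) Symmetries: every cross-section ⟂ z is a circle, so x, y appear only via x² + y².
(c) Reading off the gridlines: a circular section at z = 0 has radius between 1 and 2.
(d) Matching integer coefficients to the picture gives p.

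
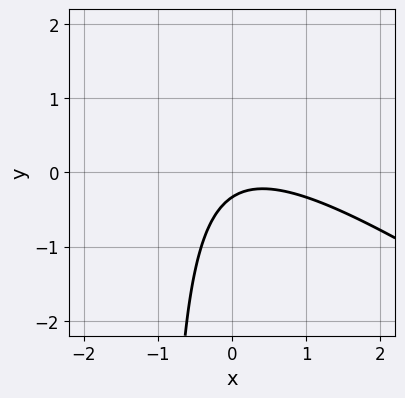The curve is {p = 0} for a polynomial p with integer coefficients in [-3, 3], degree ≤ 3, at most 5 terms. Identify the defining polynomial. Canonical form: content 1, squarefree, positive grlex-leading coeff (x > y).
(a) Degree: the shape is more complex than any degree-1 curve, so deg p = 2.
(b) Checking where it meets the axes: the curve avoids every integer x-axis point in the box.
(c) Together with the visible shape, these determine p as stated.

2*x^2 + 3*x*y - x + 3*y + 1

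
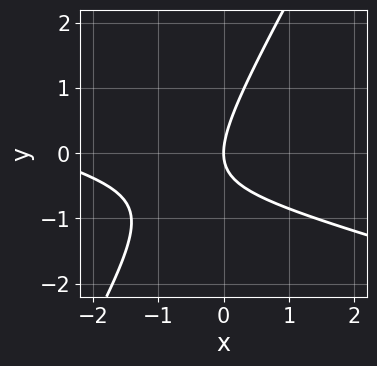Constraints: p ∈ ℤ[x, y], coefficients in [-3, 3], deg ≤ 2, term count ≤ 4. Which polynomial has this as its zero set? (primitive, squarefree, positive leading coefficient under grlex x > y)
x^2 + 3*x*y - 2*y^2 + 3*x

(a) The degree is 2 — no degree-1 curve has this shape.
(b) Checking where it meets the axes: it crosses the y-axis at the gridline y = 0; it meets the x-axis at x = 0 (among the integer gridlines).
(c) Fitting integer coefficients to these (and the overall shape) gives p.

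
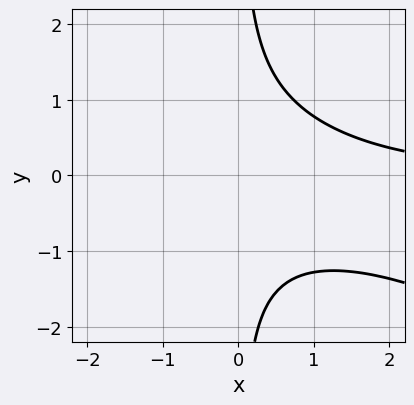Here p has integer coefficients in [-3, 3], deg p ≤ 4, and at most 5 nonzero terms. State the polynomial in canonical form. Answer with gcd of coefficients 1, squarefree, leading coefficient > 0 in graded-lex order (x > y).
(a) The degree is 3 — a generic line meets the curve in up to 3 points.
(b) Checking where it meets the axes: the curve avoids every integer x-axis point in the box; no y-intercept at any integer in the box.
(c) The integer polynomial consistent with all of this is the stated p.

x^2*y + 2*x*y^2 - 2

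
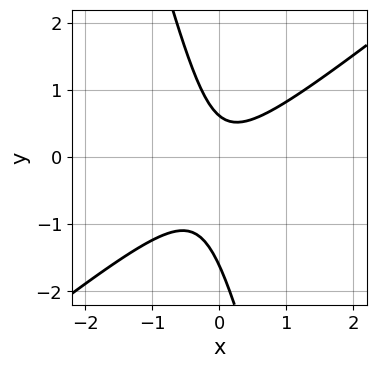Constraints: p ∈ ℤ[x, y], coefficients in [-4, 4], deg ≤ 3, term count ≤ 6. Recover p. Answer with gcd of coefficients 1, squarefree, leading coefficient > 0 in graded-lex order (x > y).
1. Degree: no degree-1 curve has this shape, so deg p = 2.
2. From the visible intercepts: no x-intercept at any integer in the box.
3. Solving for integer coefficients yields p as stated.

3*x^2 - 3*x*y - y^2 - y + 1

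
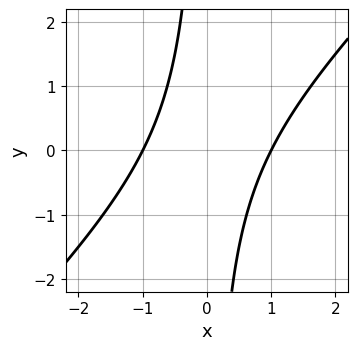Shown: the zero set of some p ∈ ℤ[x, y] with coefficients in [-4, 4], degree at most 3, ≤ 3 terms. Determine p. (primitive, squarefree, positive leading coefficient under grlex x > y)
x^2 - x*y - 1

1. Degree: the shape is more complex than any degree-1 curve, so deg p = 2.
2. Against the integer gridlines: no y-intercept at any integer in the box; among the integer gridlines, it crosses the x-axis at x ∈ {-1, 1}.
3. The integer polynomial consistent with all of this is the stated p.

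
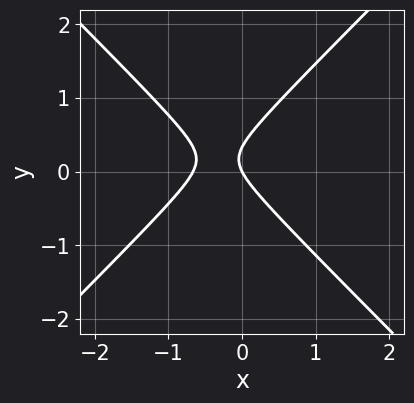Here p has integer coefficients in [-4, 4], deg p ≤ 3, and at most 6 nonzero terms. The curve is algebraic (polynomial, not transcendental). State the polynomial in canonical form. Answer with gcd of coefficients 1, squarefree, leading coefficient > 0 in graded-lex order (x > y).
(a) Degree: a generic line meets the curve in up to 2 points, so deg p = 2.
(b) Reading off the gridlines: one x-axis crossing is at x = 0; it crosses the y-axis at the gridline y = 0.
(c) Matching integer coefficients to the picture gives p.

3*x^2 - 3*y^2 + 2*x + y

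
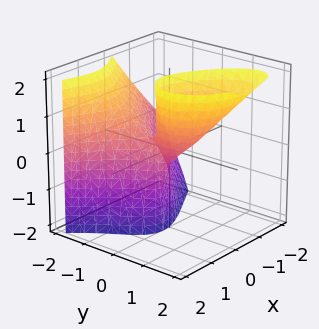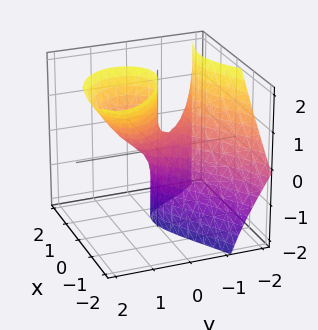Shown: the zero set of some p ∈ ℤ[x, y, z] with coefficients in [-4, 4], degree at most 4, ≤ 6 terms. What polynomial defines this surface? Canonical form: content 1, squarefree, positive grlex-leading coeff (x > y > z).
1. The degree is 3 — no degree-2 surface has this shape.
2. Observable constraints: it crosses the x-axis at the gridline x = 0; it meets the y-axis at y = 0 (among the integer gridlines).
3. The integer polynomial consistent with all of this is the stated p. Check: (0, 0, -1) on the z-axis lies on the surface, and p(0, 0, -1) = 0. ✓

x*y*z + y^3 + 2*x^2 - 2*y*z - x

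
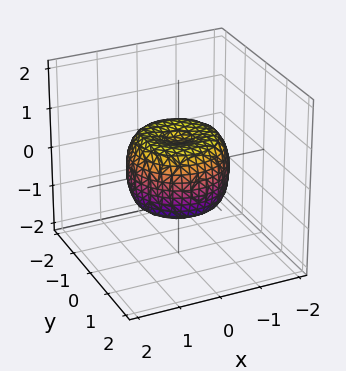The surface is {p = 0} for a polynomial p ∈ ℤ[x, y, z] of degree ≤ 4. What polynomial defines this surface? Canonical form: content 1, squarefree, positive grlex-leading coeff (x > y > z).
2*x^4 + 4*x^2*y^2 + 2*y^4 - 2*x^2 - 2*y^2 + 2*z^2 - 1

(a) Degree: the shape is more complex than any degree-3 surface, so deg p = 4.
(b) Symmetries: the z-axis is an axis of rotation, so x and y enter only as x² + y².
(c) Against the integer gridlines: a circular section at z = 0 has radius between 1 and 2.
(d) Solving for integer coefficients yields p as stated.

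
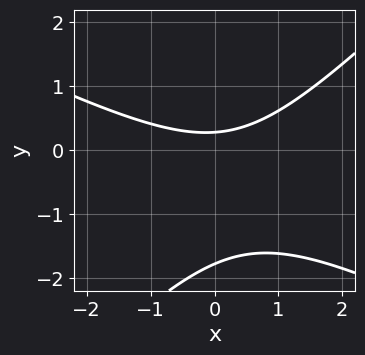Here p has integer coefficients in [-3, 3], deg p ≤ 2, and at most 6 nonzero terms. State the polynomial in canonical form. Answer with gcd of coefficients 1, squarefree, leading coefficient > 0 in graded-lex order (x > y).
x^2 + x*y - 2*y^2 - 3*y + 1

(a) Degree: the shape is more complex than any degree-1 curve, so deg p = 2.
(b) Observable constraints: no x-intercept at any integer in the box.
(c) Fitting integer coefficients to these (and the overall shape) gives p.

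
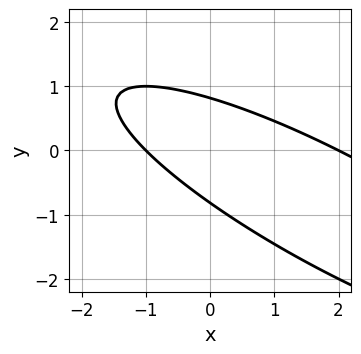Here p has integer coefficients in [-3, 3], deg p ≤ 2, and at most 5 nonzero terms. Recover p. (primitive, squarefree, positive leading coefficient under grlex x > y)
x^2 + 3*x*y + 3*y^2 - x - 2

1. Degree: no degree-1 curve has this shape, so deg p = 2.
2. Observable constraints: among the integer gridlines, it crosses the x-axis at x ∈ {-1, 2}.
3. The integer polynomial consistent with all of this is the stated p.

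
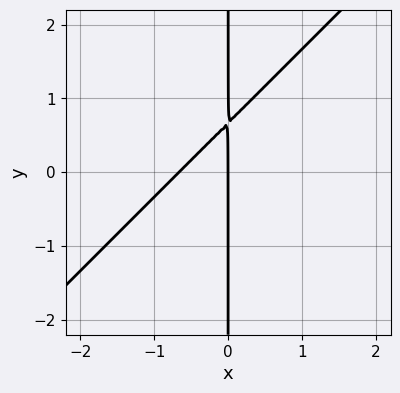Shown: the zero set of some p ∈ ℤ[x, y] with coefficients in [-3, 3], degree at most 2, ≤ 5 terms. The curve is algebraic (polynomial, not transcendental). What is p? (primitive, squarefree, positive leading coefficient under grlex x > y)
3*x^2 - 3*x*y + 2*x

First, degree: the shape is more complex than any degree-1 curve, so deg p = 2.
Next, against the integer gridlines: it meets the x-axis at x = 0 (among the integer gridlines); every point of the y-axis in the box is on the curve.
Finally, matching integer coefficients to the picture gives p.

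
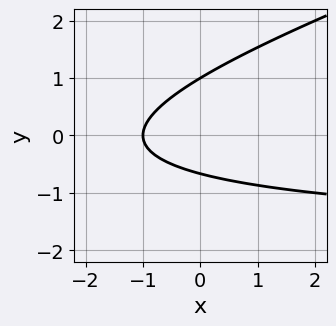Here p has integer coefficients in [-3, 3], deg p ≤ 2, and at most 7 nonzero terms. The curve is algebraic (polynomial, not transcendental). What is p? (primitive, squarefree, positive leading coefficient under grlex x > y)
x*y - 3*y^2 + 2*x + y + 2

The degree is 2 — the shape is more complex than any degree-1 curve.
Reading off the gridlines: it crosses the x-axis at the gridline x = -1; it crosses the y-axis at the gridline y = 1.
The integer polynomial consistent with all of this is the stated p.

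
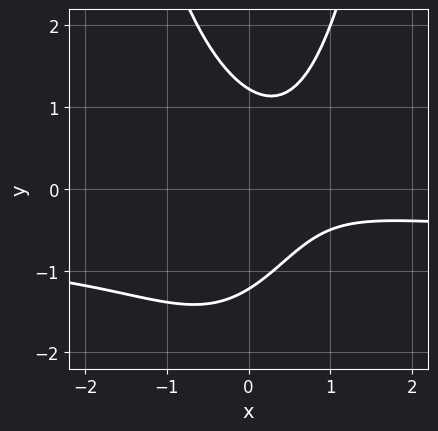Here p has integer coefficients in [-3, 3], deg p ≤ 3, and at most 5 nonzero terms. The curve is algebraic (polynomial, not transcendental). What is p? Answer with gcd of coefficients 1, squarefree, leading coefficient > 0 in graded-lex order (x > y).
3*x^2*y + 2*x^2 - 2*y^2 - 3*x + 3

First, the degree is 3 — a generic line meets the curve in up to 3 points.
Then, observable constraints: it misses every integer gridline on the x-axis.
Finally, assembling these constraints gives the stated polynomial.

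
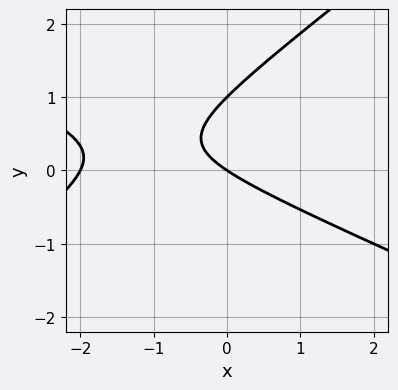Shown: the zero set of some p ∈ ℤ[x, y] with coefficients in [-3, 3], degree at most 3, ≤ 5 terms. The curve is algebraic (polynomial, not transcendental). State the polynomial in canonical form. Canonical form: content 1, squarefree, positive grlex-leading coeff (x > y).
x^2 + x*y - 3*y^2 + 2*x + 3*y

deg p = 2. No degree-1 curve has this shape.
Against the integer gridlines: the y-axis gridline crossings are at y ∈ {0, 1}; among the integer gridlines, it crosses the x-axis at x ∈ {-2, 0}.
Putting this together gives p.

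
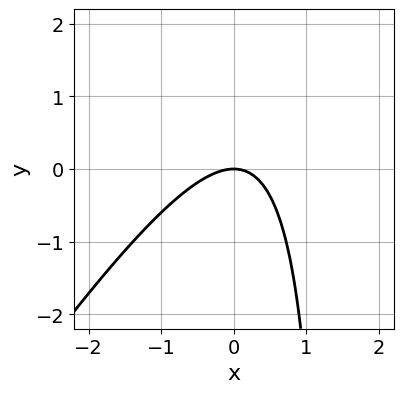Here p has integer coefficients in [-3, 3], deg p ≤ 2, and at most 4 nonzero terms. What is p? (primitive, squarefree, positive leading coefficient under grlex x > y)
3*x^2 - 2*x*y + 3*y

The degree is 2 — the shape is more complex than any degree-1 curve.
From the axis intercepts and sections: it meets the x-axis at x = 0 (among the integer gridlines); it crosses the y-axis at the gridline y = 0.
These observations pin down the coefficients.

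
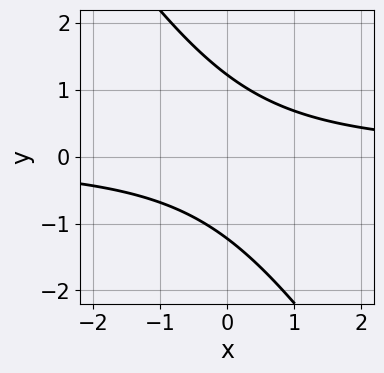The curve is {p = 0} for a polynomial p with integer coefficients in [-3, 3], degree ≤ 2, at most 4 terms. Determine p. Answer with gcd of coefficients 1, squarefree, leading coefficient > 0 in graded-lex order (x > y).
First, the degree is 2 — the shape is more complex than any degree-1 curve.
Next, checking where it meets the axes: it misses every integer gridline on the x-axis.
Finally, these observations pin down the coefficients.

3*x*y + 2*y^2 - 3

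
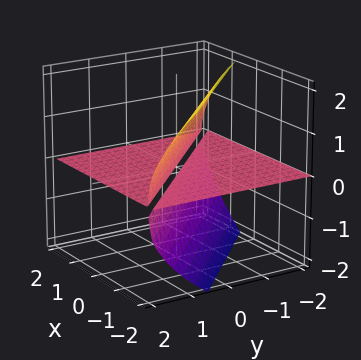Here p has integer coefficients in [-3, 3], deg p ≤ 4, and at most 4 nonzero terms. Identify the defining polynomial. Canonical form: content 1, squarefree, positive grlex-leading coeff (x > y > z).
First, there are 2 components. They look like related sheets of one shape, so recover p as a whole.
Then, deg p = 3. The shape is more complex than any degree-2 surface.
Next, observable constraints: the visible x-axis segment lies entirely on the surface; every point of the y-axis in the box is on the surface; it meets the z-axis at z = 0 (among the integer gridlines).
Finally, fitting integer coefficients to these (and the overall shape) gives p.

z^3 + 3*x*z + 3*y*z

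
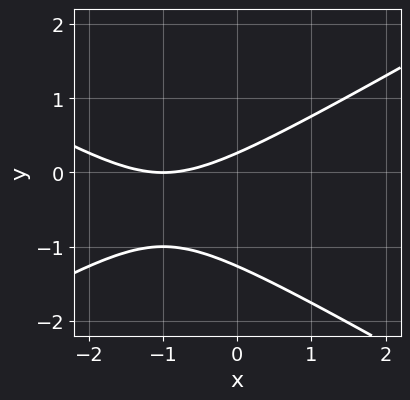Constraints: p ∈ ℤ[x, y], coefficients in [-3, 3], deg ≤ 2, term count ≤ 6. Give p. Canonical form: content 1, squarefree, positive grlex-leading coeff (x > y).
1. The degree is 2 — a generic line meets the curve in up to 2 points.
2. Checking where it meets the axes: it crosses the x-axis at the gridline x = -1.
3. Putting this together gives p.

x^2 - 3*y^2 + 2*x - 3*y + 1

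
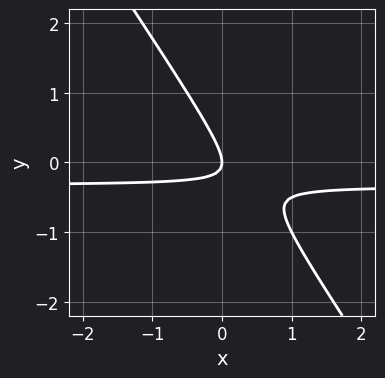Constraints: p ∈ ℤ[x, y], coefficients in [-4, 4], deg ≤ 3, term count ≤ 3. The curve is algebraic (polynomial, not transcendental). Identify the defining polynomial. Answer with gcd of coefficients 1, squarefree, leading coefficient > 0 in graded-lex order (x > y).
3*x*y + 2*y^2 + x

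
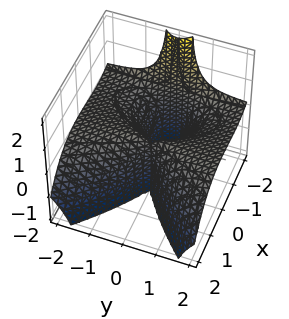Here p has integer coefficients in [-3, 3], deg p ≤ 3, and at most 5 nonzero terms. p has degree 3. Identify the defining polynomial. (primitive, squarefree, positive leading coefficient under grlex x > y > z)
1. Degree: no degree-2 surface has this shape, so deg p = 3.
2. Observable constraints: the visible z-axis segment lies entirely on the surface; one x-axis crossing is at x = -2.
3. Together with the visible shape, these determine p as stated.

x^3 + 3*y^2*z + 2*x^2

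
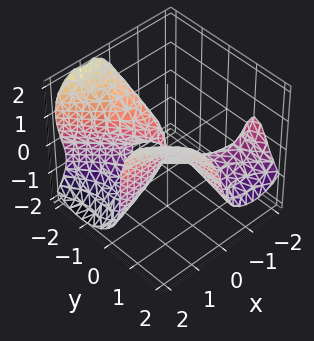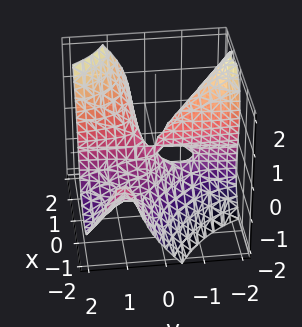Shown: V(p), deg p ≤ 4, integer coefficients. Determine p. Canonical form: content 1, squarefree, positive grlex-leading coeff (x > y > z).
1. The degree is 3 — no degree-2 surface has this shape.
2. Reading off the gridlines: every point of the y-axis in the box is on the surface; it meets the x-axis at x = 0 (among the integer gridlines); one z-axis crossing is at z = 0.
3. These observations pin down the coefficients.

2*x^2*y + 2*x*y^2 - z^3 - x^2 - y*z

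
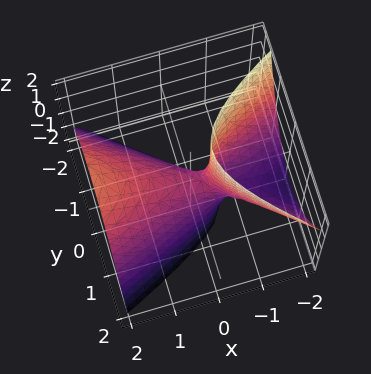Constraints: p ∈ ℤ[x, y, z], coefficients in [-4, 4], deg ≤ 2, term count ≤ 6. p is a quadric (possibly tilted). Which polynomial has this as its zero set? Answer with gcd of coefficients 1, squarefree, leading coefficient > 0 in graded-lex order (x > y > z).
x^2 - x*y - 2*x*z - 3*y^2 - z

First, degree: the shape is more complex than any degree-1 surface, so deg p = 2.
Next, from the visible intercepts: it meets the y-axis at y = 0 (among the integer gridlines); it meets the x-axis at x = 0 (among the integer gridlines); it crosses the z-axis at the gridline z = 0.
Finally, matching integer coefficients to the picture gives p.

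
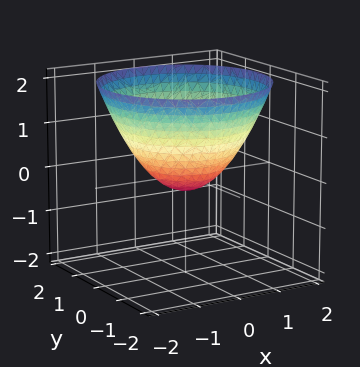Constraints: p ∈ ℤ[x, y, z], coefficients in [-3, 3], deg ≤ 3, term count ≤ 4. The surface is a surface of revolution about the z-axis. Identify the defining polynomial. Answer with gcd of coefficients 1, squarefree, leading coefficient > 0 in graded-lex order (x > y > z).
2*x^2 + 2*y^2 - 3*z - 1

(a) deg p = 2.
(b) By symmetry, every cross-section ⟂ z is a circle, so x, y appear only via x² + y².
(c) Observable constraints: a circular section at z = 2 has radius between 1 and 2.
(d) Assembling these constraints gives the stated polynomial.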